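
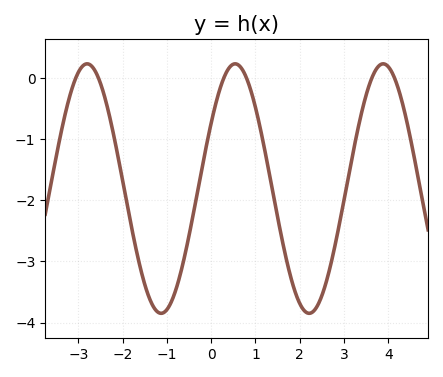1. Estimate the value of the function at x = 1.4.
-1.9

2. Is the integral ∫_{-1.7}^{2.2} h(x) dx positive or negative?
negative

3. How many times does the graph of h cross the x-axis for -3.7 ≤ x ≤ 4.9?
6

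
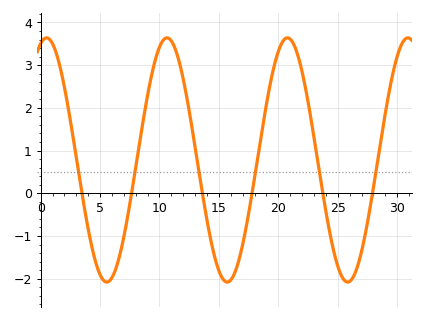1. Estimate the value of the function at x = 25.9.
-2.08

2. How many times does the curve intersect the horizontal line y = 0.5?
6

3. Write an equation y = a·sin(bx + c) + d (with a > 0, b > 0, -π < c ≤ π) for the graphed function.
y = 2.86sin(0.62x + 1.26) + 0.78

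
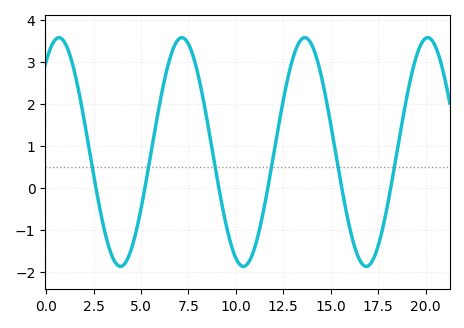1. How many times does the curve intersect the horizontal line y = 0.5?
6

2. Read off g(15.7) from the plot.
-0.278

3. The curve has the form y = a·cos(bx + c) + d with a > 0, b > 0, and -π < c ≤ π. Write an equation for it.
y = 2.72cos(0.97x - 0.66) + 0.86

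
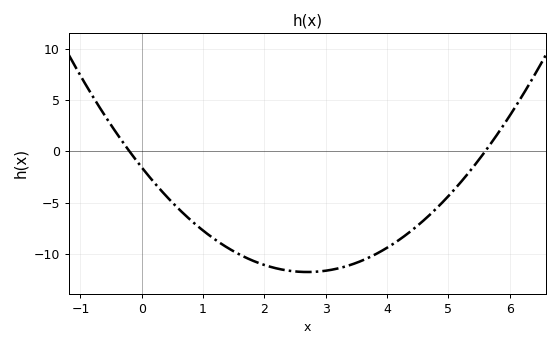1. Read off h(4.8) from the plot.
-5.6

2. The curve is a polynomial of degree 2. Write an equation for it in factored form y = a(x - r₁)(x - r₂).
y = 1.4(x + 0.2)(x - 5.6)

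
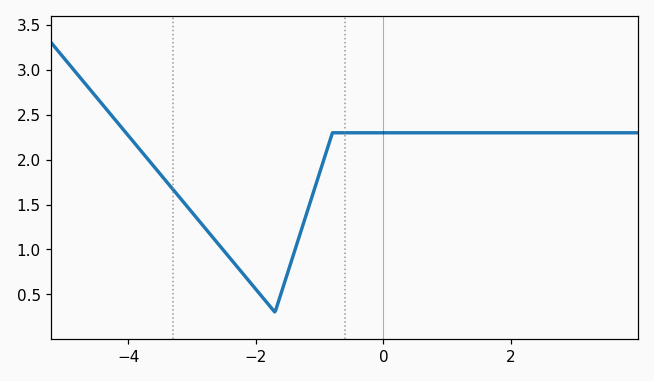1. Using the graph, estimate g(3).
2.3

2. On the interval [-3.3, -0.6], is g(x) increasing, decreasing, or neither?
neither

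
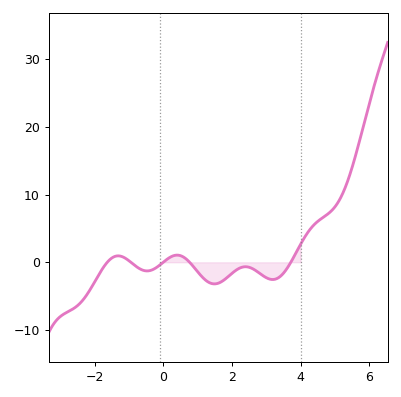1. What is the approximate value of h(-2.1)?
-4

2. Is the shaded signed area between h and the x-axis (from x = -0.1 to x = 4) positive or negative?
negative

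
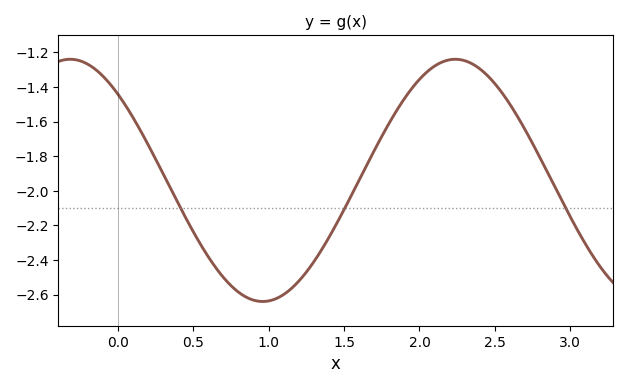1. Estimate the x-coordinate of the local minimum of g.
0.96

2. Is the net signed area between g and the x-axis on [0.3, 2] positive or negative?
negative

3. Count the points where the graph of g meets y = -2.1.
3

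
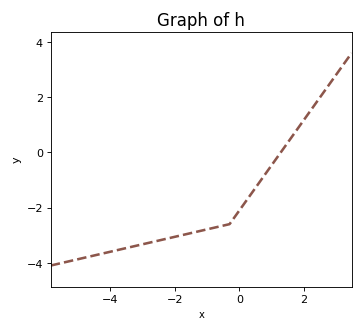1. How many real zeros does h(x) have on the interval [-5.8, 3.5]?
1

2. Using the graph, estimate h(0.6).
-1.2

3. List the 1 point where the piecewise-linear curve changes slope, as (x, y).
(-0.3, -2.6)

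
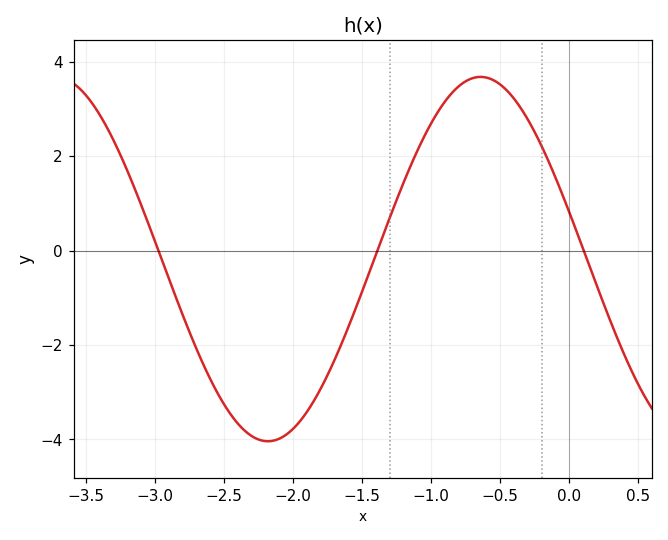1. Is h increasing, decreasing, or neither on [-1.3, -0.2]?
neither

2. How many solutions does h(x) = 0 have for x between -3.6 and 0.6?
3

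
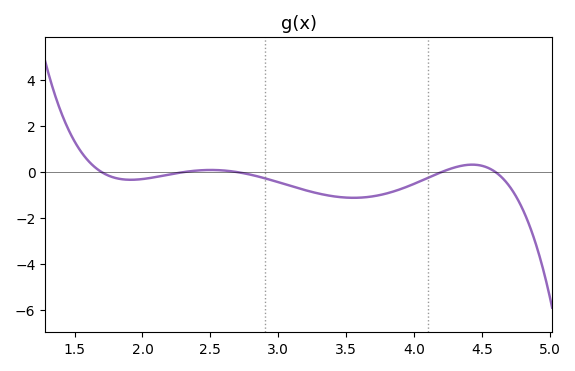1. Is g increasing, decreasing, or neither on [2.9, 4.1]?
neither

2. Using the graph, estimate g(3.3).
-0.932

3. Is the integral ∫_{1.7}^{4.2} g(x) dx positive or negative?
negative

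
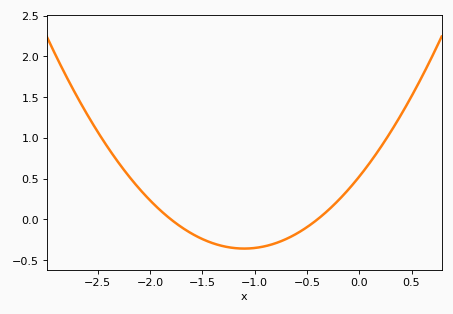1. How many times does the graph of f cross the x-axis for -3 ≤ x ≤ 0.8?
2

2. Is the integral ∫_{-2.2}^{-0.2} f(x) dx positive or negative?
negative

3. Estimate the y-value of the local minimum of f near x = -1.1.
-0.358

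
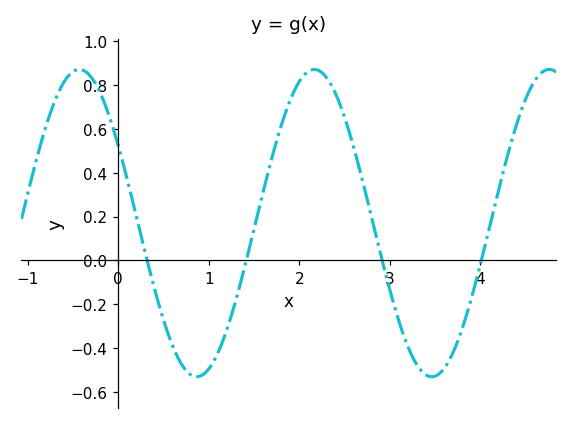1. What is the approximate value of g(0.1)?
0.368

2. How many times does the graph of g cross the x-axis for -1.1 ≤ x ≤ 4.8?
4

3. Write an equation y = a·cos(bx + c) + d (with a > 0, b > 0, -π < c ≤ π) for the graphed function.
y = 0.7cos(2.42x + 1.04) + 0.17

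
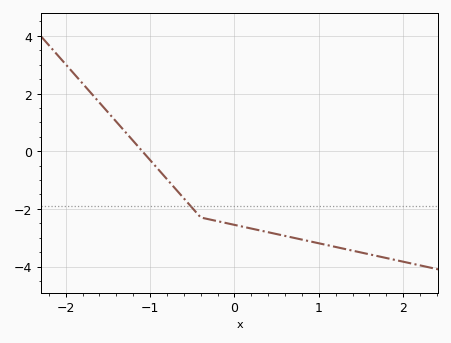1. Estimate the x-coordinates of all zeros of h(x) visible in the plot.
-1.09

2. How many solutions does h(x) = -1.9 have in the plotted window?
1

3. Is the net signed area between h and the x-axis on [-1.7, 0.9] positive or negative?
negative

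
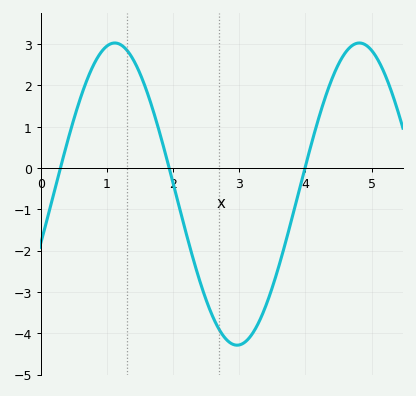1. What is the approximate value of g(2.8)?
-4.1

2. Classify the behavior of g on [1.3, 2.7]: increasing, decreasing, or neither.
decreasing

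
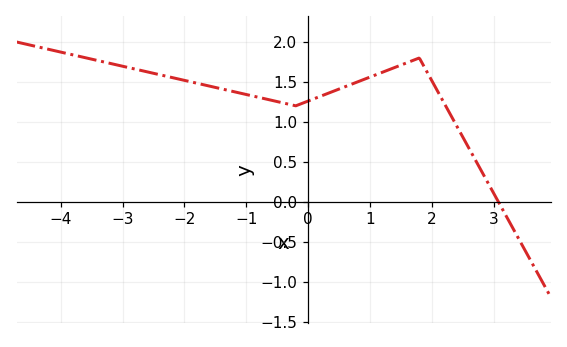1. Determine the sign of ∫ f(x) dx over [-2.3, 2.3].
positive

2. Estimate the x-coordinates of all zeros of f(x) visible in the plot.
3.08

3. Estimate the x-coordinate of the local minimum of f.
-0.199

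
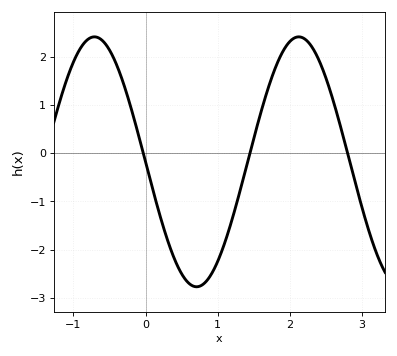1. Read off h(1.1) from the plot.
-1.8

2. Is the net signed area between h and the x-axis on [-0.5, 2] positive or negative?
negative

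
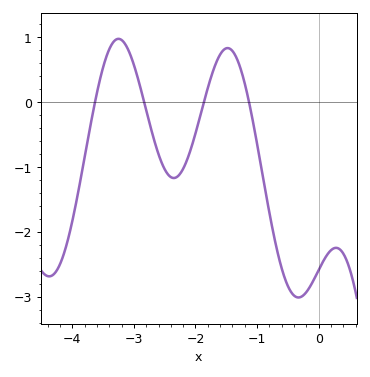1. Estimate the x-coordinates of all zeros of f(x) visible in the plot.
-3.6, -2.8, -1.9, -1.1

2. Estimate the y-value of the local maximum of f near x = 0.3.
-2.2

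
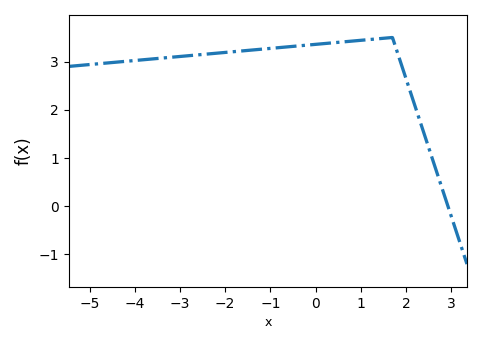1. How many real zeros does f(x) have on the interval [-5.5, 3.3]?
1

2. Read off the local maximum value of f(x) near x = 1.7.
3.5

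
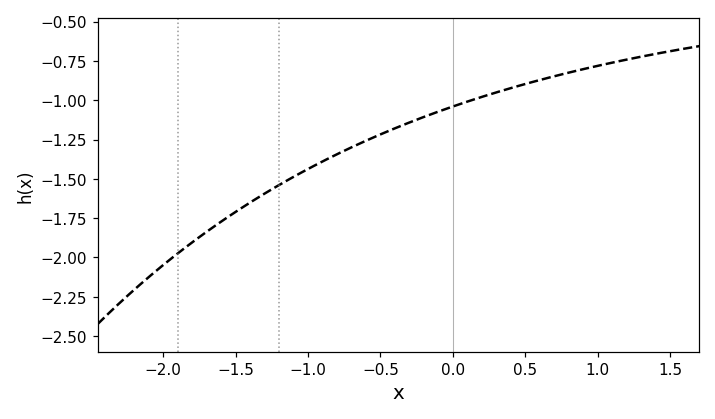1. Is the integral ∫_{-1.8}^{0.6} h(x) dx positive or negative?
negative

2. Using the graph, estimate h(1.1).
-0.75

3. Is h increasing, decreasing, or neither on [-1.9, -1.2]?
increasing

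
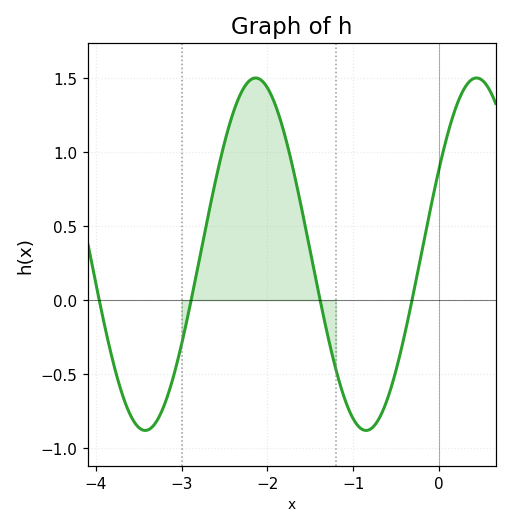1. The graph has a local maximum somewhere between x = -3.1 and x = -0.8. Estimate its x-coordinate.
-2.14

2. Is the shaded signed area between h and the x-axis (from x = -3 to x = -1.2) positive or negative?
positive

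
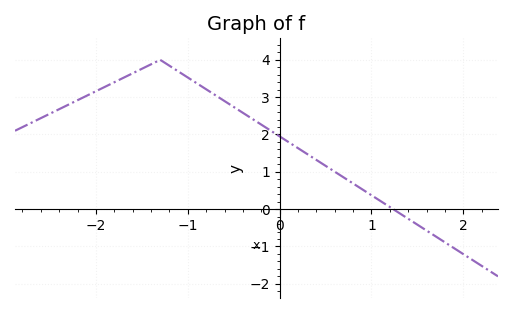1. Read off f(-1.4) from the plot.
3.88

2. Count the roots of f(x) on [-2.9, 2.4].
1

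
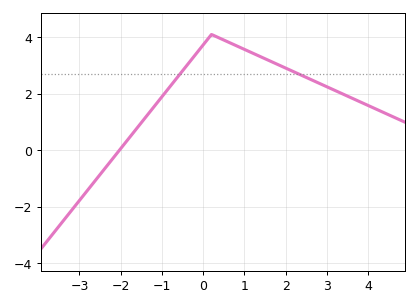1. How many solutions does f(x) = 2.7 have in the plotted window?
2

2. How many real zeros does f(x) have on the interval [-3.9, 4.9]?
1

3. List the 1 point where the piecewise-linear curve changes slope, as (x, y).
(0.2, 4.1)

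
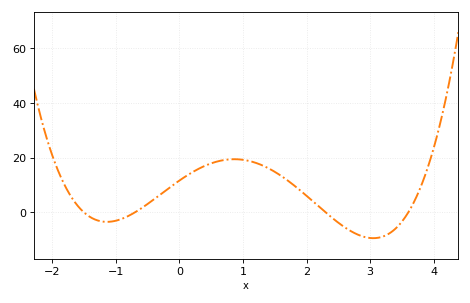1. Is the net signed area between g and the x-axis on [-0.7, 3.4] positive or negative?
positive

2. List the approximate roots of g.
-1.5, -0.7, 2.3, 3.6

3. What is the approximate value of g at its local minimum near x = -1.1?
-4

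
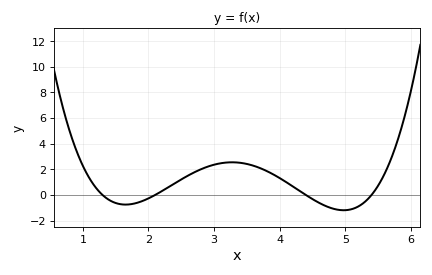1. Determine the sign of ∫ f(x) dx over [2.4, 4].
positive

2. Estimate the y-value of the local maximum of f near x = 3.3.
2.55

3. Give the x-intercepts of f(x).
1.3, 2.1, 4.4, 5.4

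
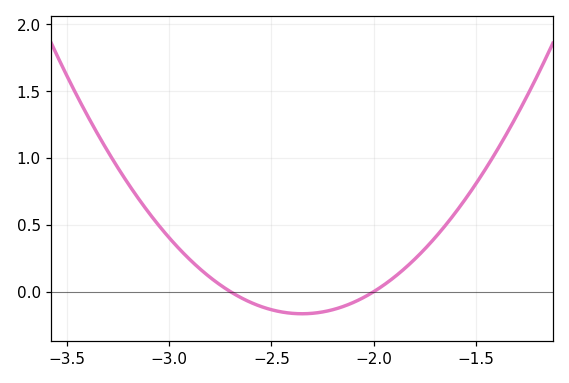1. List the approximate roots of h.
-2.7, -2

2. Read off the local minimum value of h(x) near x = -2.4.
-0.165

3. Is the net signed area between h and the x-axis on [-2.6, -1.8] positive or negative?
negative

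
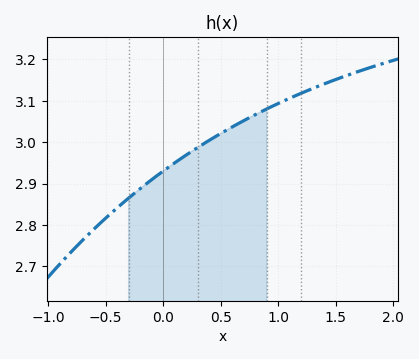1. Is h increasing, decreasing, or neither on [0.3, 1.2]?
increasing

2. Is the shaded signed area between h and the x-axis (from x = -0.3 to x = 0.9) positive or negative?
positive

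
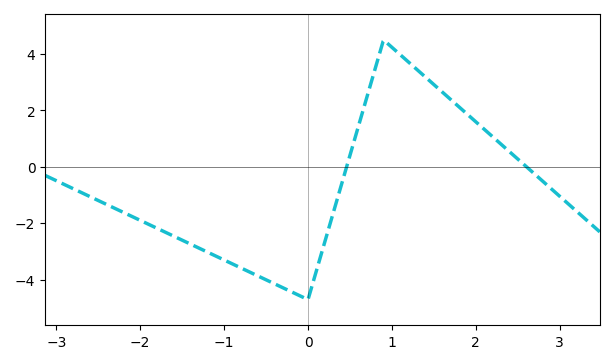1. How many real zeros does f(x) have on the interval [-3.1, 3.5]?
2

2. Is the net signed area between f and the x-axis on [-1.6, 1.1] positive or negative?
negative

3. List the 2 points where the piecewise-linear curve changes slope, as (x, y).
(0, -4.7); (0.9, 4.5)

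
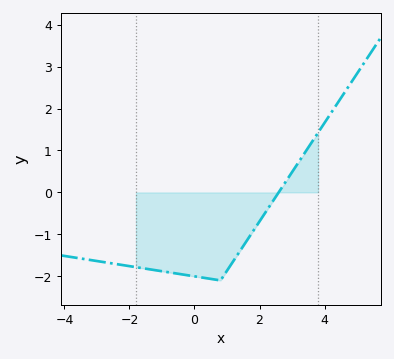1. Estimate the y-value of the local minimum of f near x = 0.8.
-2.1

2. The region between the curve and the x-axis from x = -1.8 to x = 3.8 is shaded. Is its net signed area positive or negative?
negative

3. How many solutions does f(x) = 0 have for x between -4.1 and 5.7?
1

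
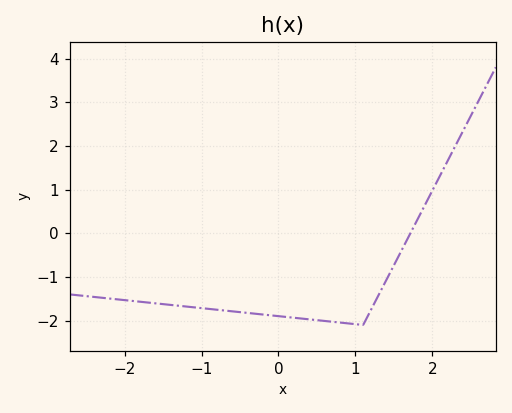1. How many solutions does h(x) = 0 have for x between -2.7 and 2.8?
1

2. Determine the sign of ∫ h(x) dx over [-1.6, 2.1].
negative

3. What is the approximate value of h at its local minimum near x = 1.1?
-2.1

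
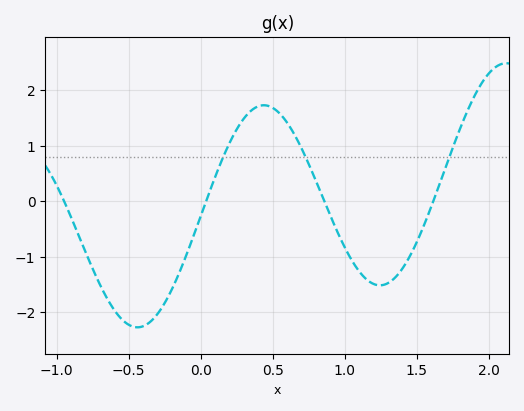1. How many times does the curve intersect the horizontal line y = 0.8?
3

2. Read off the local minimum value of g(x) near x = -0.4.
-2.3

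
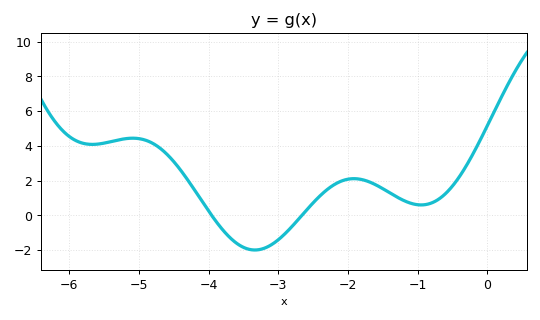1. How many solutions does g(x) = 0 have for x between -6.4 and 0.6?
2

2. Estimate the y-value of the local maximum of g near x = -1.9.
2.2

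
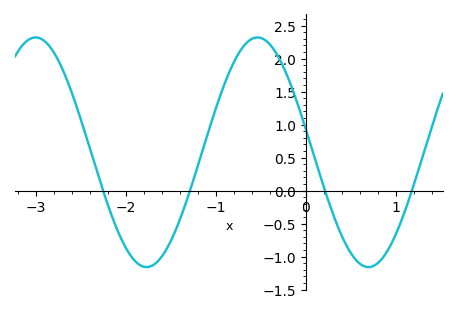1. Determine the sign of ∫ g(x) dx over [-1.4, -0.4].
positive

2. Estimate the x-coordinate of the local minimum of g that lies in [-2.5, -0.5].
-1.77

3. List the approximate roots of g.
-2.25, -1.29, 0.212, 1.18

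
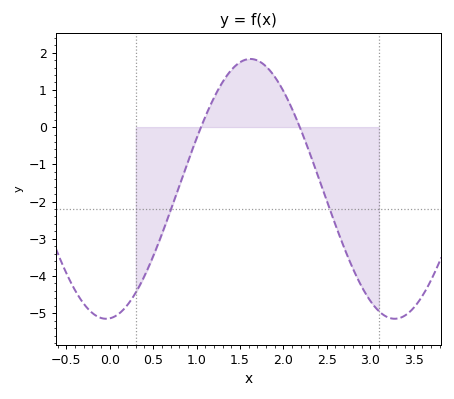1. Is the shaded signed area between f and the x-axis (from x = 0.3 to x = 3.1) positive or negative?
negative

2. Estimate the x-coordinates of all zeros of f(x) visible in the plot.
1.1, 2.2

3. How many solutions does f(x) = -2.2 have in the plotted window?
2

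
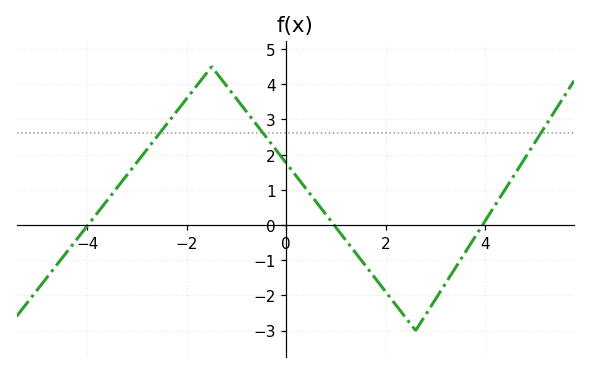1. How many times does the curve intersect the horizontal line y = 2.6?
3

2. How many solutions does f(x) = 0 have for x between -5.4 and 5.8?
3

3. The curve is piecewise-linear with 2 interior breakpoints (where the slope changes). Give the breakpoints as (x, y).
(-1.5, 4.5); (2.6, -3)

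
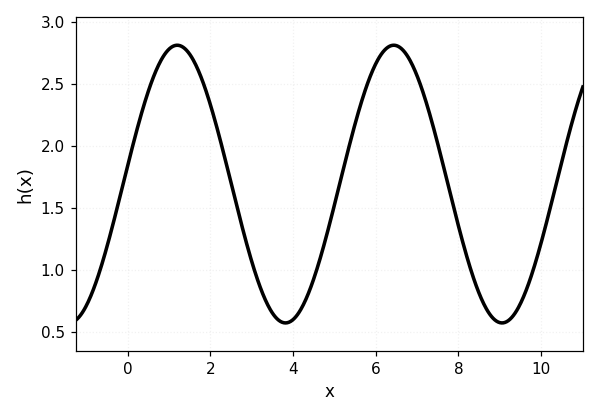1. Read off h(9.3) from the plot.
0.618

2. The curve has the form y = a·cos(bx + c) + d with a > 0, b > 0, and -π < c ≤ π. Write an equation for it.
y = 1.12cos(1.2x - 1.44) + 1.69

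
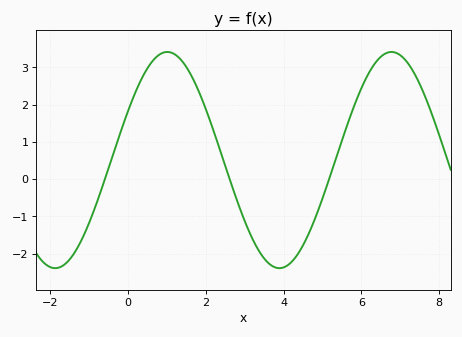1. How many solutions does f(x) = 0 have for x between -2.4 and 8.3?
3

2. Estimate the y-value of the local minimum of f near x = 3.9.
-2.4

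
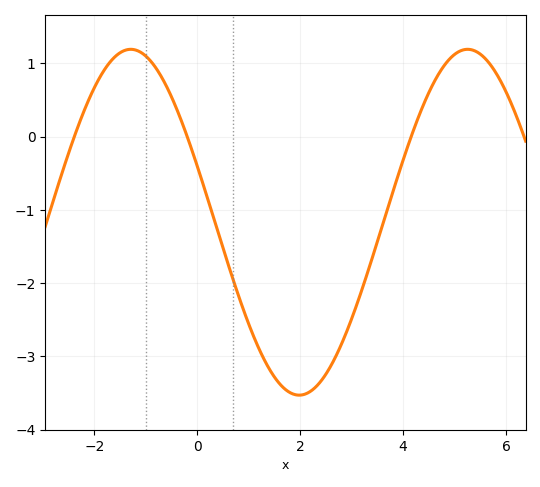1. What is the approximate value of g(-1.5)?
1.14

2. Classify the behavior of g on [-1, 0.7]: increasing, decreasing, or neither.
decreasing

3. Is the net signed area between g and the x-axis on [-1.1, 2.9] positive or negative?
negative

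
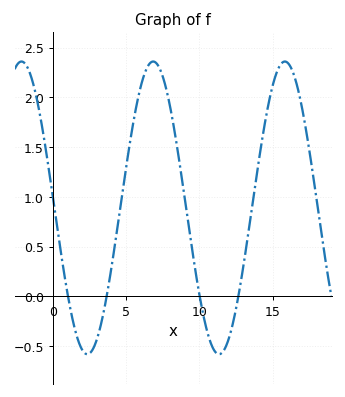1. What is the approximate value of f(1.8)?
-0.45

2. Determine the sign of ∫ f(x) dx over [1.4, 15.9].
positive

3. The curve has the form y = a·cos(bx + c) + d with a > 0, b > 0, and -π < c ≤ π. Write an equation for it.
y = 1.47cos(0.7x + 1.5) + 0.89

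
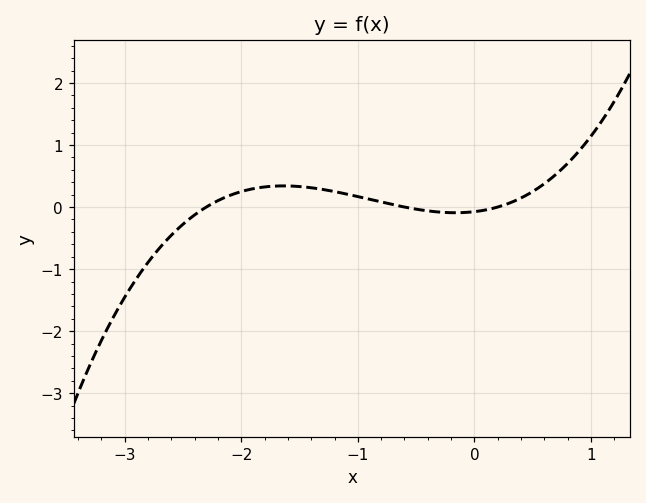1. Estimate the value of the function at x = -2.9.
-1.16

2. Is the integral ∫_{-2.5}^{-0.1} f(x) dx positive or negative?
positive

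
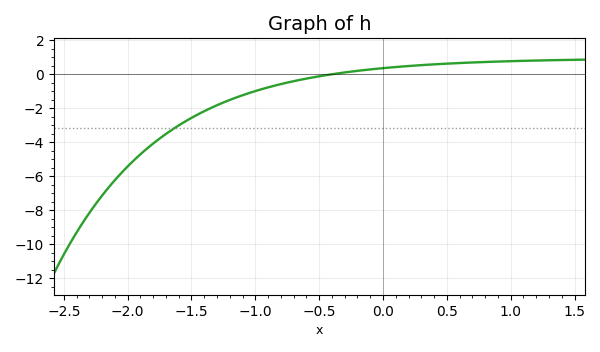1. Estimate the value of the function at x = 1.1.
0.8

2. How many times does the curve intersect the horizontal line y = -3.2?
1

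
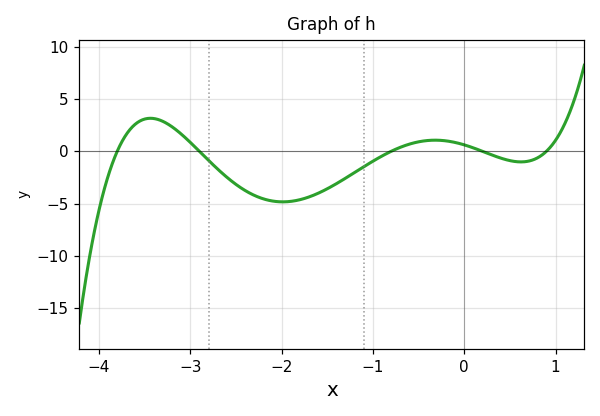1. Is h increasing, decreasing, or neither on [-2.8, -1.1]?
neither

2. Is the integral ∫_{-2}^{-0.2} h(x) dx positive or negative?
negative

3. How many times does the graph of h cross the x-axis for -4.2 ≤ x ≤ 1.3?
5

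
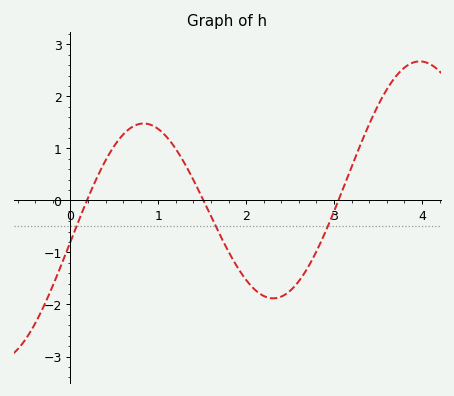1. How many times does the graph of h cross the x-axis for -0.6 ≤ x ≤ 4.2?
3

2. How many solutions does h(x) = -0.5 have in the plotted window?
3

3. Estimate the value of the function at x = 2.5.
-1.7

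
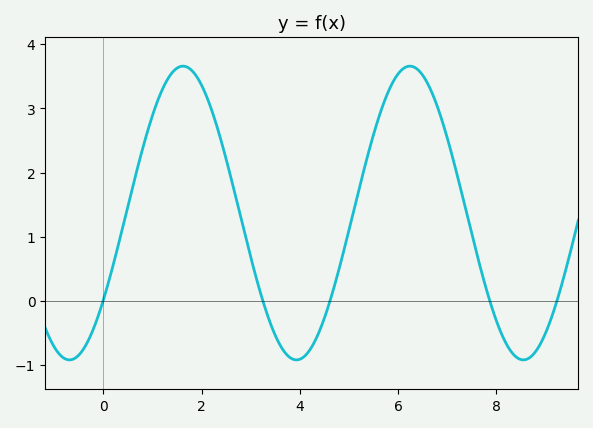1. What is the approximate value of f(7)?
2.5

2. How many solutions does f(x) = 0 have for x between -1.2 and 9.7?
5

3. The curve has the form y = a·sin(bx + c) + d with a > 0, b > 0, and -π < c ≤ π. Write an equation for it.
y = 2.29sin(1.4x - 0.63) + 1.37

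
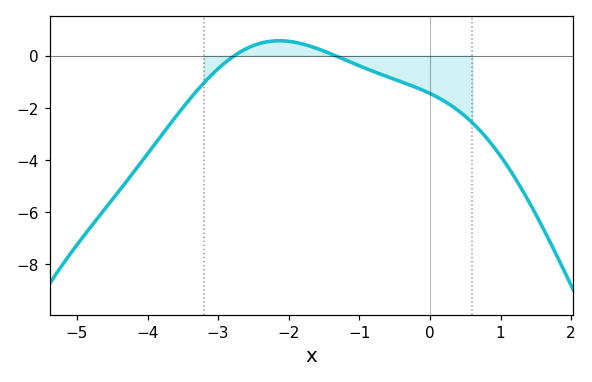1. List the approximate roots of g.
-2.77, -1.34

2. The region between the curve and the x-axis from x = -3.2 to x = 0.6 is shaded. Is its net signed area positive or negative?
negative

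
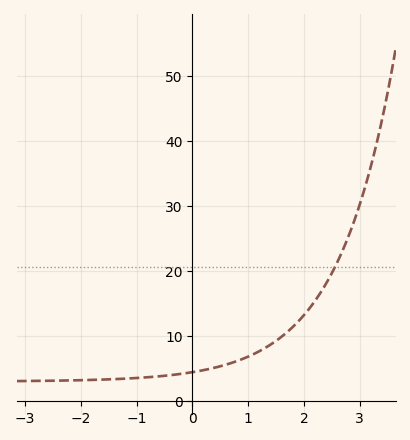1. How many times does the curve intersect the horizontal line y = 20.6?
1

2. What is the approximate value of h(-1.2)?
3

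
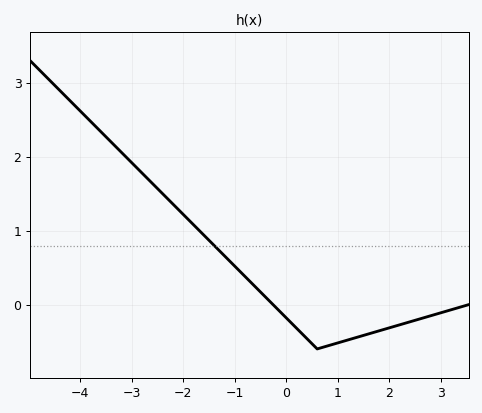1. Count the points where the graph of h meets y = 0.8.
1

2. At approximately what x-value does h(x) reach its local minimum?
0.6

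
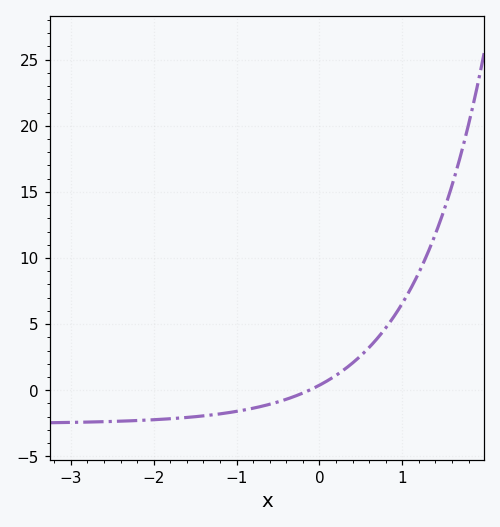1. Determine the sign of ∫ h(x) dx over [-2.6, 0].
negative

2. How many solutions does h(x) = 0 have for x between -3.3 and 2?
1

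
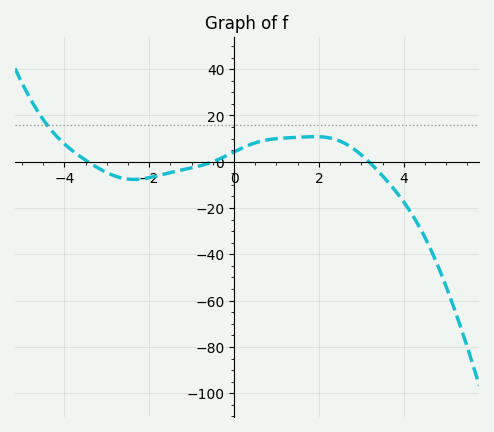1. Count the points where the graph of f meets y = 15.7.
1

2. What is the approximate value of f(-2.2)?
-8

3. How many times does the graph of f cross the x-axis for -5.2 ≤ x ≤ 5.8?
3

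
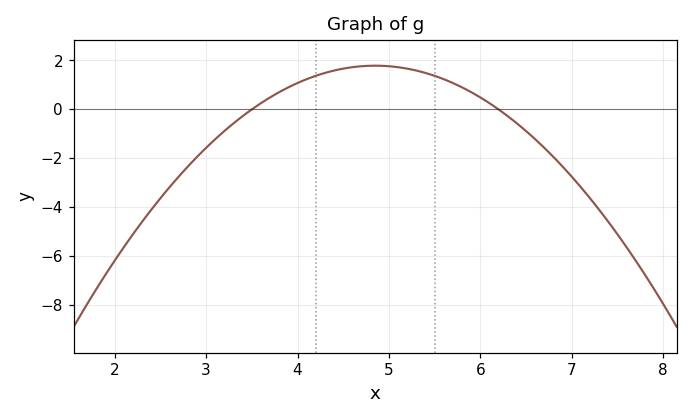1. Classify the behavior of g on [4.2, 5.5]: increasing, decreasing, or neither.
neither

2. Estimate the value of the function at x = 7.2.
-3.6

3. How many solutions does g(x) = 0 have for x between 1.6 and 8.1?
2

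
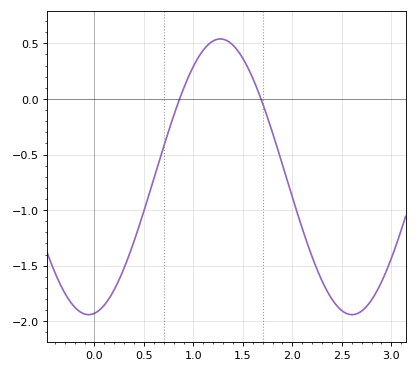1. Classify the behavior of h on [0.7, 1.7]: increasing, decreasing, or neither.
neither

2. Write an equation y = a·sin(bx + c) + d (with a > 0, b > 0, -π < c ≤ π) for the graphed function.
y = 1.24sin(2.4x - 1.4) - 0.7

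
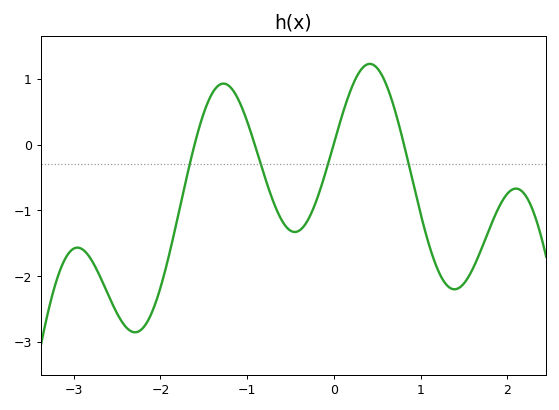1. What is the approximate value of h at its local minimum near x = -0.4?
-1.3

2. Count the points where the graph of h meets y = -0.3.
4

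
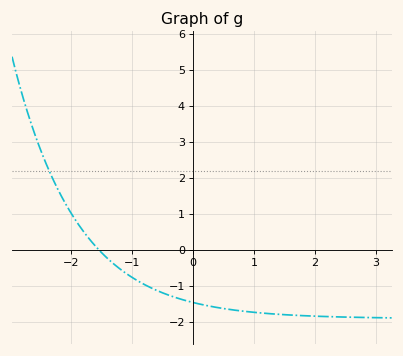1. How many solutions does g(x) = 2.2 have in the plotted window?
1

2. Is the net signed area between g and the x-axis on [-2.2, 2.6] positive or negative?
negative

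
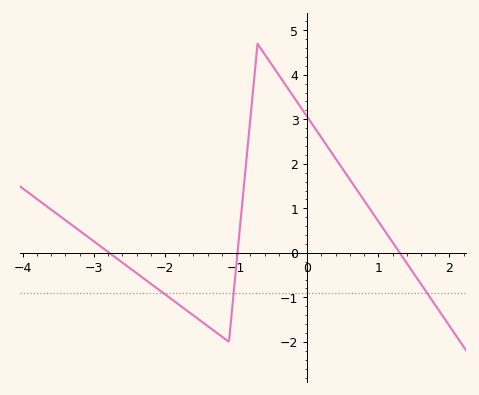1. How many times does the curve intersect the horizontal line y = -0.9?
3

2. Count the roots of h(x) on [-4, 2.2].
3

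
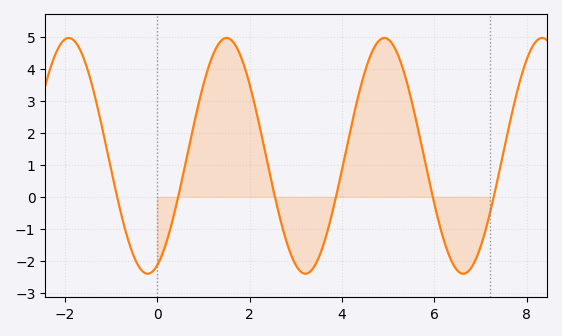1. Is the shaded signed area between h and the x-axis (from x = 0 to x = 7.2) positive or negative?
positive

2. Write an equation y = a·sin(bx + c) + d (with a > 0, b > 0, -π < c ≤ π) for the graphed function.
y = 3.68sin(1.84x - 1.19) + 1.28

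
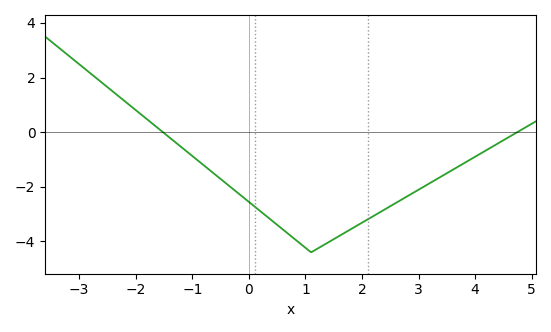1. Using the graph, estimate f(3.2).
-1.8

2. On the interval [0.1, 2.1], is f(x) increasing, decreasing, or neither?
neither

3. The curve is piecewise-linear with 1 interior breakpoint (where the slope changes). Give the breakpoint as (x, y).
(1.1, -4.4)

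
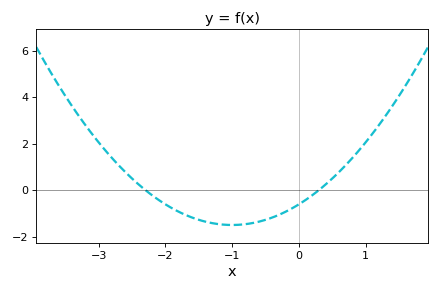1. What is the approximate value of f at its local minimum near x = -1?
-1.6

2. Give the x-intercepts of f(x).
-2.3, 0.3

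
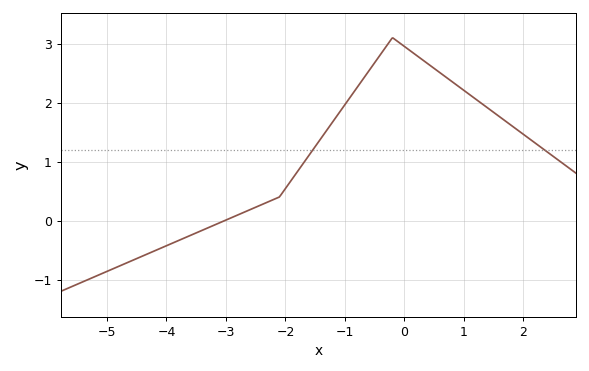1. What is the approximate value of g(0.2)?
2.8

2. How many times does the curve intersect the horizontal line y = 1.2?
2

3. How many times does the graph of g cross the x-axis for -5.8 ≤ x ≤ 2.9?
1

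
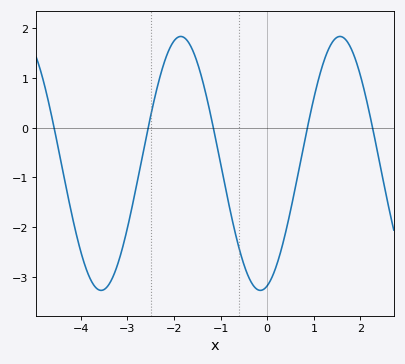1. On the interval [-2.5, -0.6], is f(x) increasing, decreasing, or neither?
neither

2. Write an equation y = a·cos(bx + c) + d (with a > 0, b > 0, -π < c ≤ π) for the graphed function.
y = 2.55cos(1.84x - 2.87) - 0.72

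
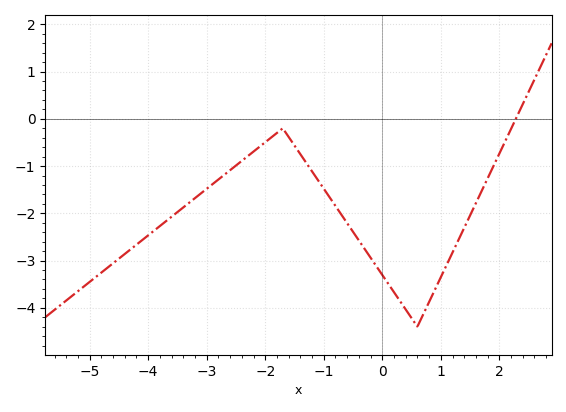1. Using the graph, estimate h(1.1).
-3.09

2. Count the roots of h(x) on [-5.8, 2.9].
1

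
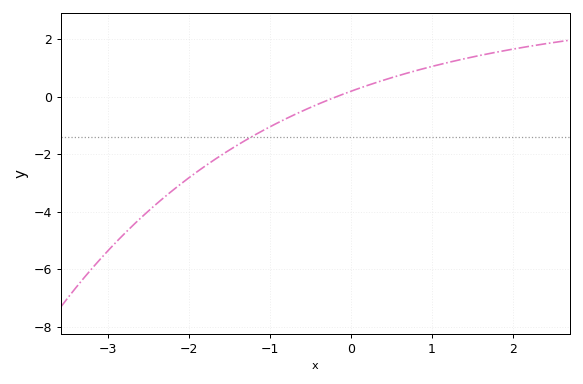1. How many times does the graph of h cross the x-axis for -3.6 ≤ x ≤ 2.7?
1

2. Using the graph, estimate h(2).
1.66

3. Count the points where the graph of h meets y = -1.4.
1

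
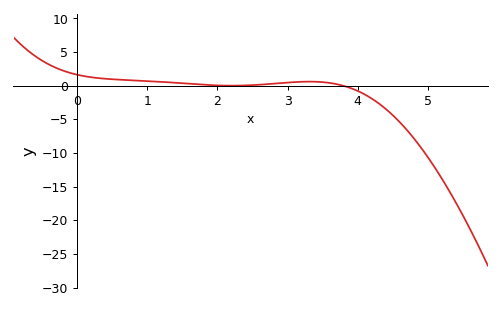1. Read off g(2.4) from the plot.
0.022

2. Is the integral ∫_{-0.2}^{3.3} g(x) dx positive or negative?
positive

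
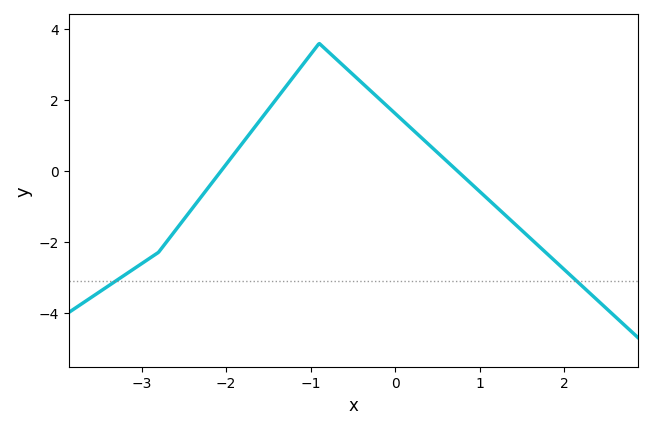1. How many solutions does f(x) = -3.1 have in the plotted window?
2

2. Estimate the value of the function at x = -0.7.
3.16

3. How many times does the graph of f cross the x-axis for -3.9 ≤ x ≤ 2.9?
2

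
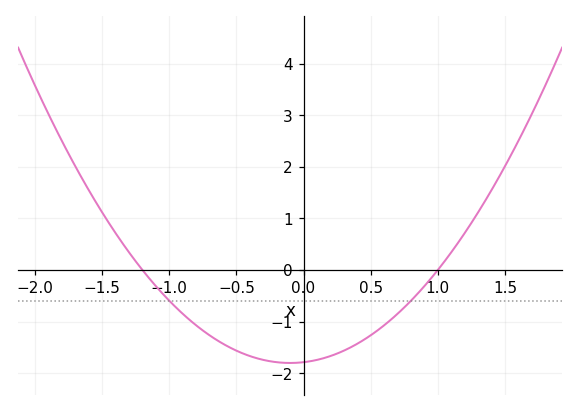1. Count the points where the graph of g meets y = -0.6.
2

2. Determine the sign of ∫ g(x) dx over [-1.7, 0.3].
negative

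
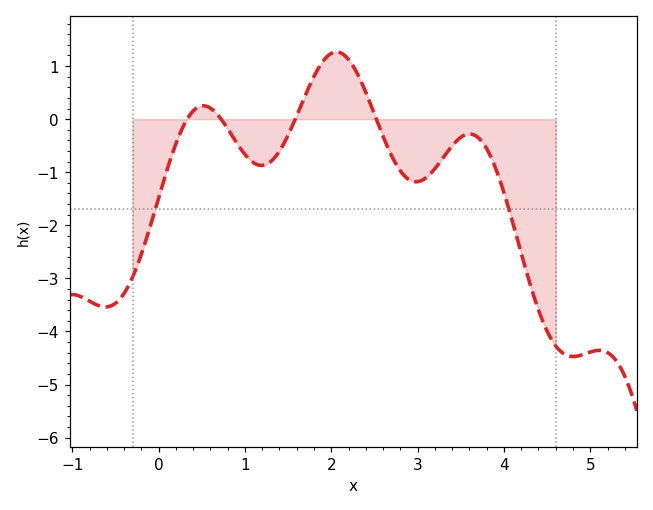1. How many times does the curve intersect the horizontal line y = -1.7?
2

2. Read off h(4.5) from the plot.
-4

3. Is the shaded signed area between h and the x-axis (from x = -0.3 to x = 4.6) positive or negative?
negative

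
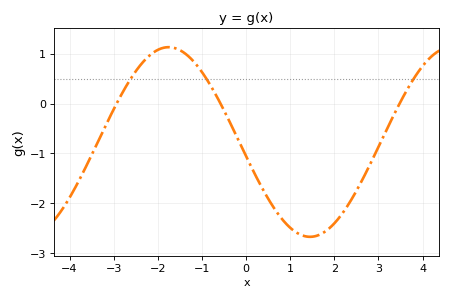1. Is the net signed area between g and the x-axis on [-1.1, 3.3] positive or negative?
negative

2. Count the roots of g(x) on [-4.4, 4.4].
3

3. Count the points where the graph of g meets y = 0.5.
3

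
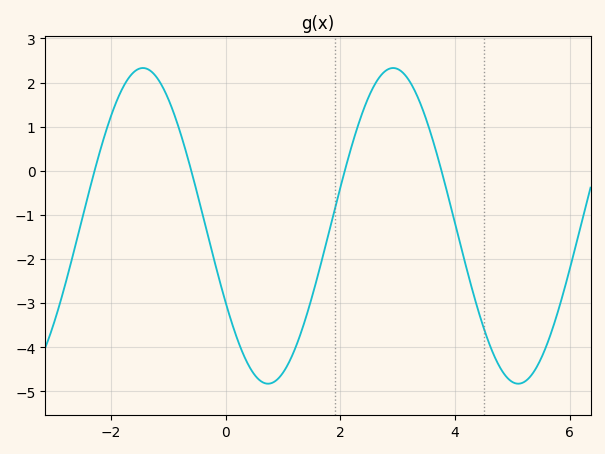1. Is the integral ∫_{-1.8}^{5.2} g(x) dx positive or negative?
negative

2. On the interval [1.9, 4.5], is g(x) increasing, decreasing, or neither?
neither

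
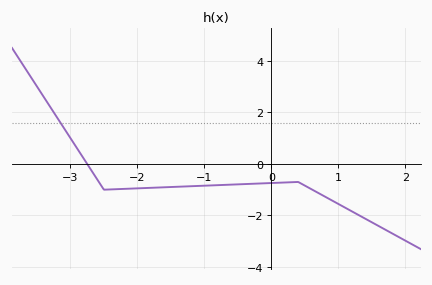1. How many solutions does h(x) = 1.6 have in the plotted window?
1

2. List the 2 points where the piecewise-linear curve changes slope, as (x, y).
(-2.5, -1); (0.4, -0.7)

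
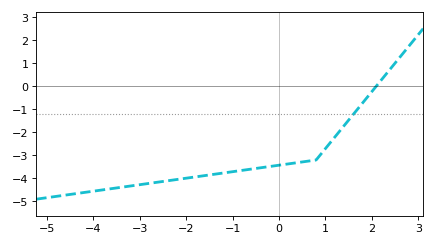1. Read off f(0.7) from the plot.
-3.2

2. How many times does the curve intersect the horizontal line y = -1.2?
1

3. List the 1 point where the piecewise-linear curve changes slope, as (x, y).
(0.8, -3.2)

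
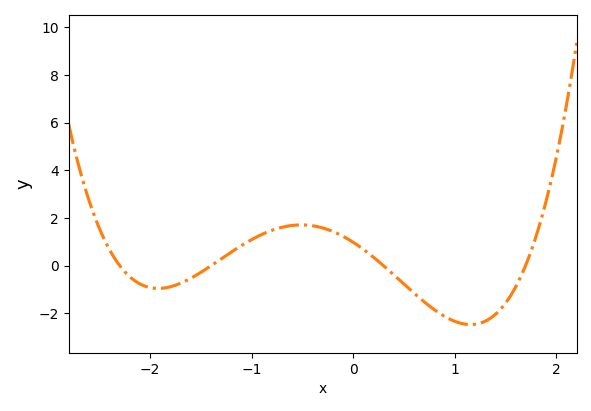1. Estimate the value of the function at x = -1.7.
-0.8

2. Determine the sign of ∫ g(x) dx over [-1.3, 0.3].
positive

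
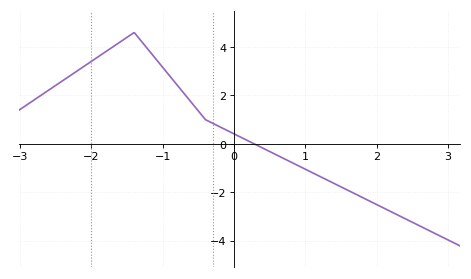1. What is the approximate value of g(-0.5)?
1.36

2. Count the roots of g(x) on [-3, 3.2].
1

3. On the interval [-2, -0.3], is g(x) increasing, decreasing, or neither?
neither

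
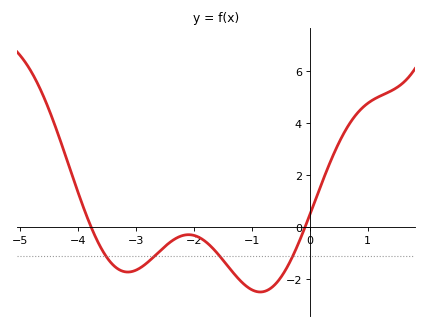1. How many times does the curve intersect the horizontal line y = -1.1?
4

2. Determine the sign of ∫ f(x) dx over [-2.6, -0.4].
negative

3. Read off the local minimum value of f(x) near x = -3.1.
-1.73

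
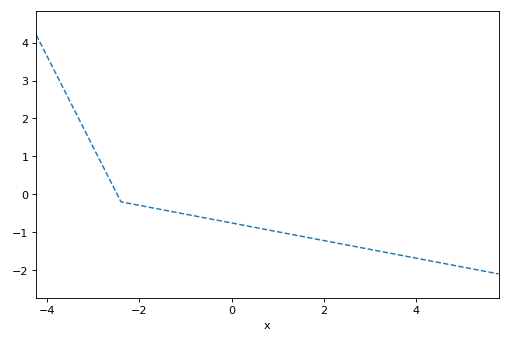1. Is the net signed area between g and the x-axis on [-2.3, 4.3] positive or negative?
negative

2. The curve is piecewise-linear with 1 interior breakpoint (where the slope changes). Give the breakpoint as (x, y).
(-2.4, -0.2)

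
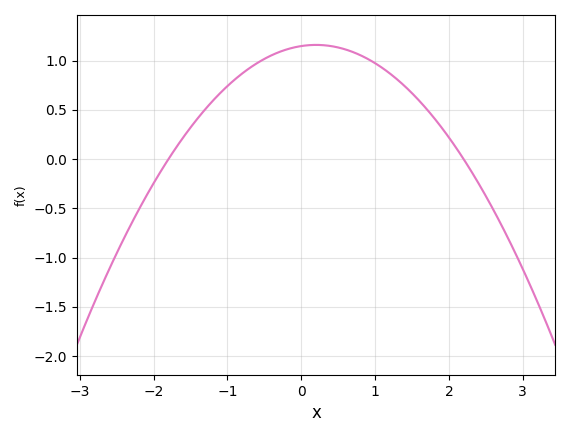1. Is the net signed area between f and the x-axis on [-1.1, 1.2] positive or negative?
positive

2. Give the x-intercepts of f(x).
-1.8, 2.2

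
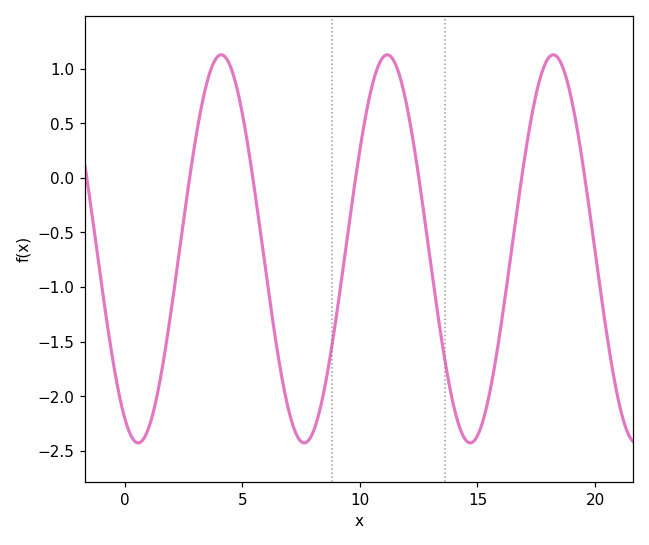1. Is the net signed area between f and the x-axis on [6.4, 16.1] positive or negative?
negative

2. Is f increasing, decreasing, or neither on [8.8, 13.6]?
neither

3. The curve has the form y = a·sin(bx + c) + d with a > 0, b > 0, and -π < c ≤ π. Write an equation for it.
y = 1.78sin(0.89x - 2.1) - 0.65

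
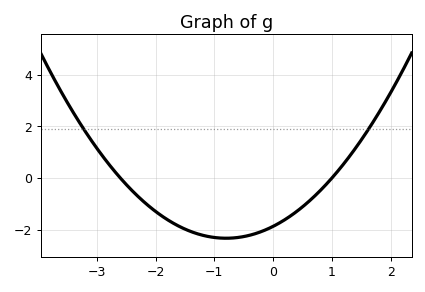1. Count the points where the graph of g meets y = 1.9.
2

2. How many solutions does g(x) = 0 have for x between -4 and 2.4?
2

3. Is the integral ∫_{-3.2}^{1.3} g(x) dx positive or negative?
negative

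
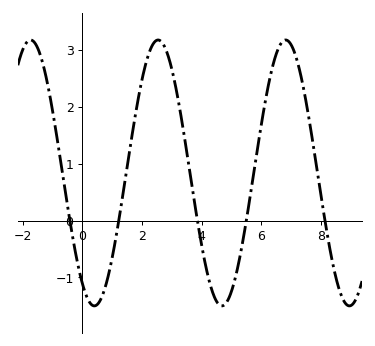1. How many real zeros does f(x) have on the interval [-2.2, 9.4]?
5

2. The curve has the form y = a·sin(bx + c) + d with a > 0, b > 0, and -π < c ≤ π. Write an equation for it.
y = 2.34sin(1.5x - 2.2) + 0.84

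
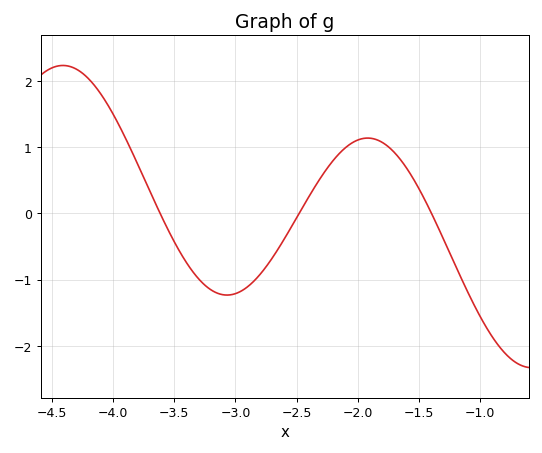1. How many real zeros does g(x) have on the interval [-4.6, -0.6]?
3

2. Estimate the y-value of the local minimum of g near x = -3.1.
-1.23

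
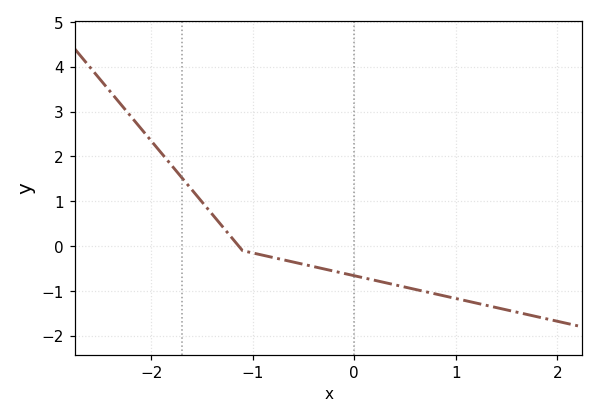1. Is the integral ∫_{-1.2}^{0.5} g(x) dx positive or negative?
negative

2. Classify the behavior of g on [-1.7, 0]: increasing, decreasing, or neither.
decreasing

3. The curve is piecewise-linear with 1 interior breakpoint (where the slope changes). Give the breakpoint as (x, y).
(-1.1, -0.1)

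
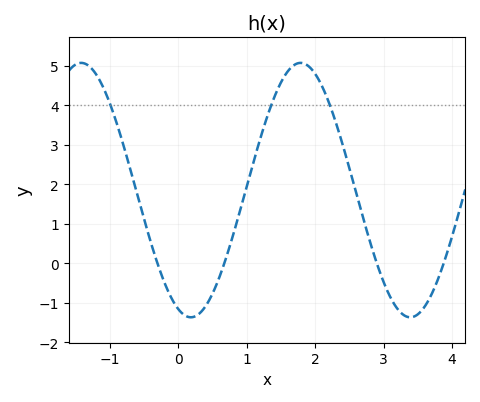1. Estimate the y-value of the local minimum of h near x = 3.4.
-1.37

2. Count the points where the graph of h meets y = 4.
3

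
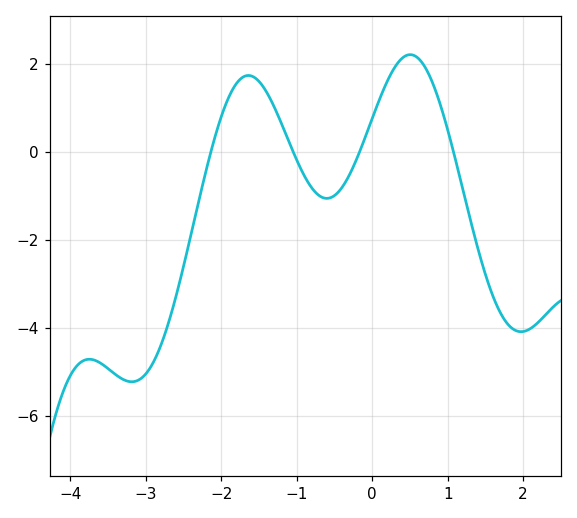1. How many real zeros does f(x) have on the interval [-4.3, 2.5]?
4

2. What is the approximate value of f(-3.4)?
-5.06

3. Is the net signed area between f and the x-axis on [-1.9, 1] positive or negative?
positive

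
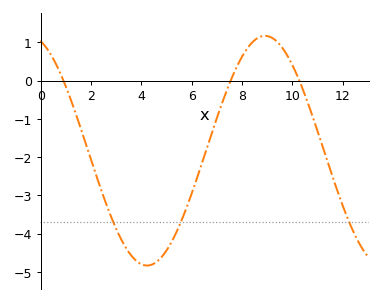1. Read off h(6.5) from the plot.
-2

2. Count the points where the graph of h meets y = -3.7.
3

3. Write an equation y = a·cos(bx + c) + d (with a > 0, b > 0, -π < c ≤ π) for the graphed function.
y = 3cos(0.67x + 0.31) - 1.83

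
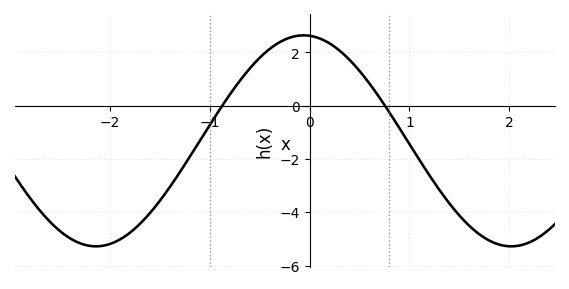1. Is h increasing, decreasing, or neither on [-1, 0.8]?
neither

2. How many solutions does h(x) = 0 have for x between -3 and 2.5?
2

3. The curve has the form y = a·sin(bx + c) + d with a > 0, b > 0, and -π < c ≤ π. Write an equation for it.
y = 3.96sin(1.51x + 1.66) - 1.32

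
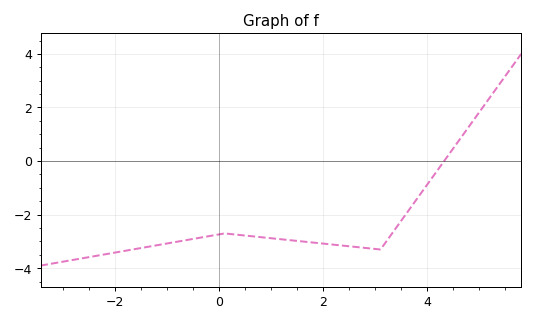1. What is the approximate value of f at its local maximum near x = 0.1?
-2.7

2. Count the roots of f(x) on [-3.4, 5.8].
1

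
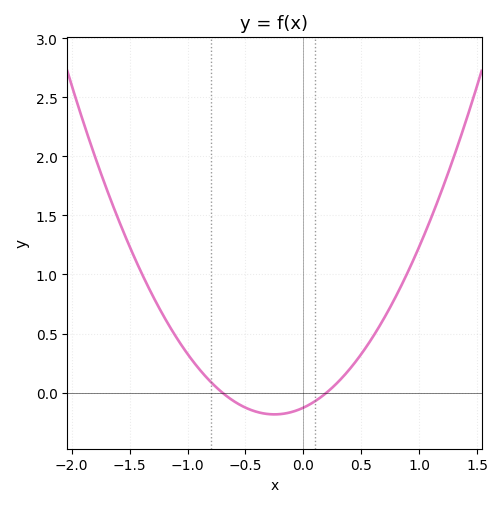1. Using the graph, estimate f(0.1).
-0.05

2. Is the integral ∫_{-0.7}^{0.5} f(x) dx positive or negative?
negative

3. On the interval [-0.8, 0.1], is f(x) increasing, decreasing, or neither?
neither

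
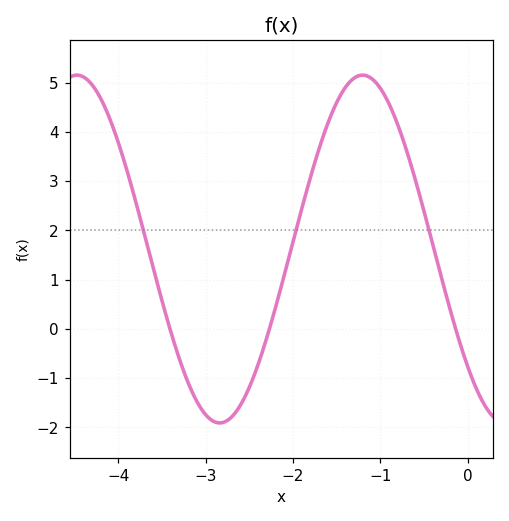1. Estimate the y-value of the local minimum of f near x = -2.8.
-1.91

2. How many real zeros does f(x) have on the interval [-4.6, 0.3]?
3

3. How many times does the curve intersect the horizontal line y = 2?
3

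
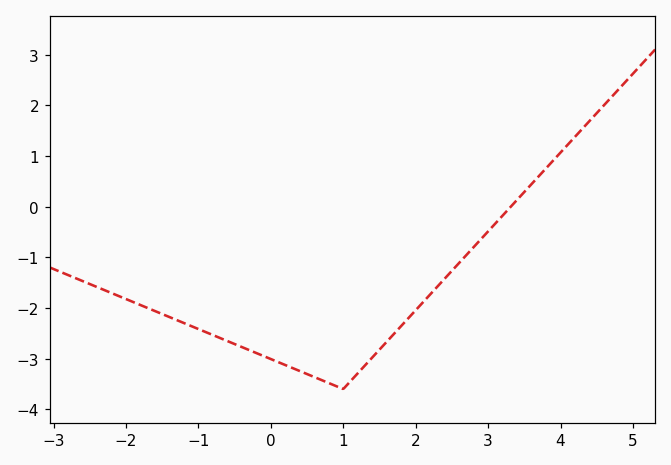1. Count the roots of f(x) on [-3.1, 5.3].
1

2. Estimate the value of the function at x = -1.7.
-2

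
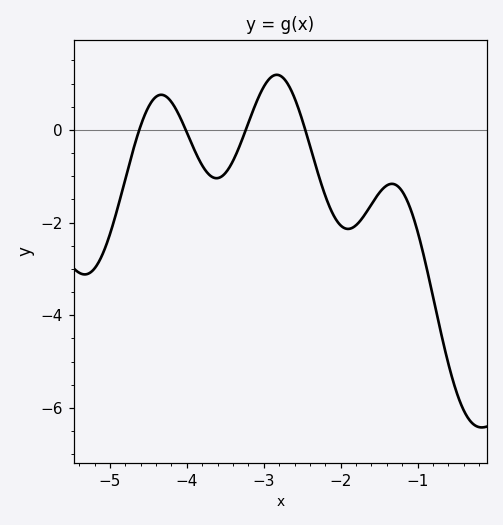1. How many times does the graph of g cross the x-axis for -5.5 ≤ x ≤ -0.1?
4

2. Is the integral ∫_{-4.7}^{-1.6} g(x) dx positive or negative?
negative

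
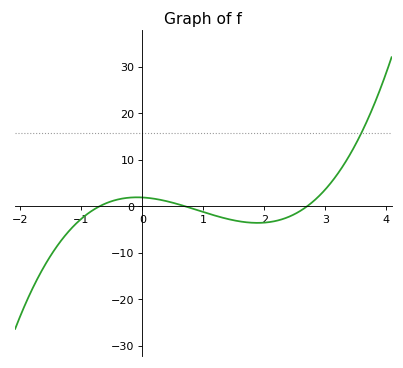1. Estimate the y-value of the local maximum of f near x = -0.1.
1.92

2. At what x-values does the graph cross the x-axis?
-0.7, 0.7, 2.7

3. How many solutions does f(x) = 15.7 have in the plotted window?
1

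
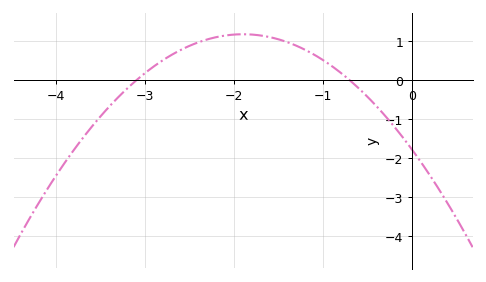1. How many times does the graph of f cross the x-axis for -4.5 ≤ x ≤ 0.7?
2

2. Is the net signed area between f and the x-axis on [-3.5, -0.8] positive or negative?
positive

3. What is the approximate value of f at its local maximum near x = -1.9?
1.18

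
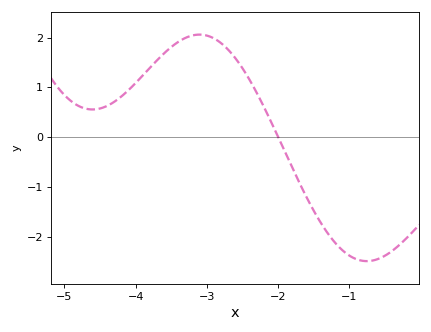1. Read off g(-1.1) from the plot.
-2.3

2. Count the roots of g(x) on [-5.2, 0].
1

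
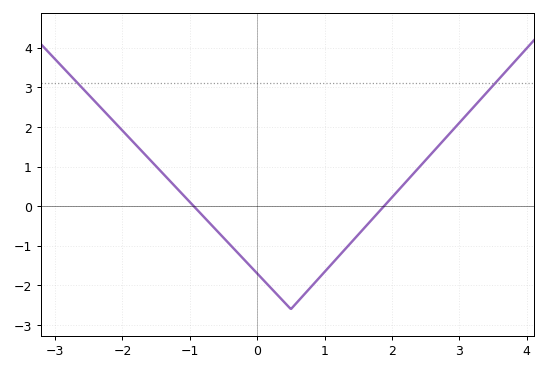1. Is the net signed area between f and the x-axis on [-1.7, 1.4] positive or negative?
negative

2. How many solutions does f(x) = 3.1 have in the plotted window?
2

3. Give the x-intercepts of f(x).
-0.942, 1.88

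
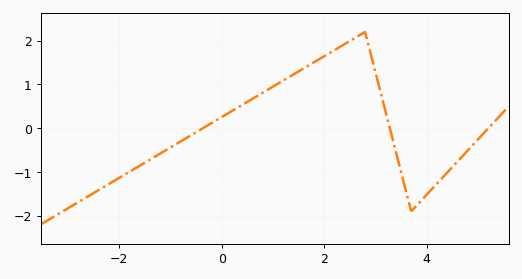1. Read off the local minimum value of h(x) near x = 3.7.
-1.9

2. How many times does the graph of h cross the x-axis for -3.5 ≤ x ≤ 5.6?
3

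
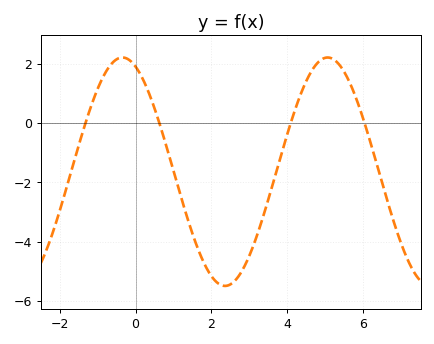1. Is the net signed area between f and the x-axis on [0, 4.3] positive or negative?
negative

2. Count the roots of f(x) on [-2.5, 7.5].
4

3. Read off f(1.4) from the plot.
-3.33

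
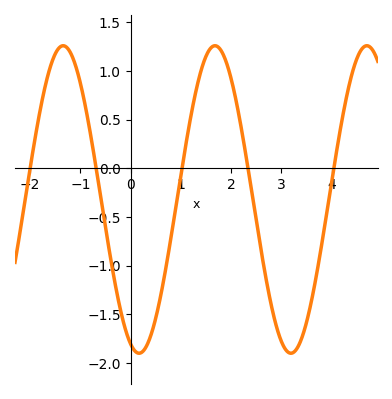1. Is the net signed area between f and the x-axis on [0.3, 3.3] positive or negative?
negative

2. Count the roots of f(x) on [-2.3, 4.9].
5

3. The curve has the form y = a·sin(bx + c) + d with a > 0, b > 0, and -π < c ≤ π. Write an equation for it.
y = 1.58sin(2.1x - 1.9) - 0.32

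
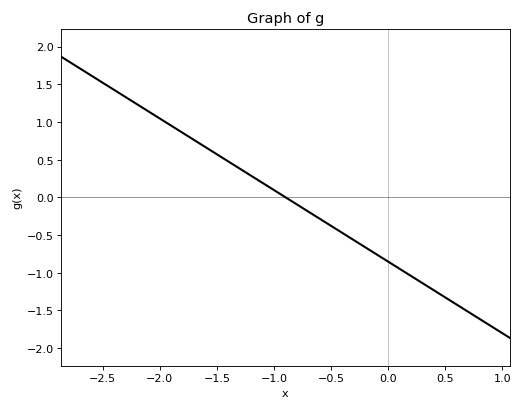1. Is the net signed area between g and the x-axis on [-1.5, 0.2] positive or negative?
negative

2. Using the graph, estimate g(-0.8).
-0.095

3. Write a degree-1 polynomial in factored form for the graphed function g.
y = -0.95(x + 0.9)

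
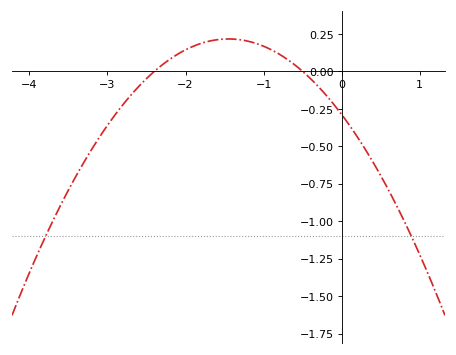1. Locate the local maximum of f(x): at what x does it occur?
-1.45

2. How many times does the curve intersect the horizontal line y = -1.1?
2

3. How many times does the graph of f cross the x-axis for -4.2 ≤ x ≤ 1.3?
2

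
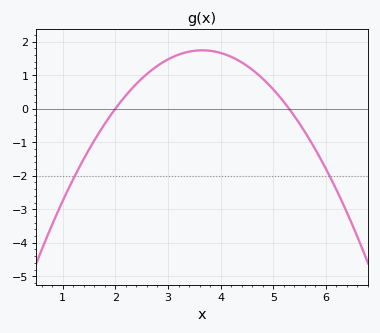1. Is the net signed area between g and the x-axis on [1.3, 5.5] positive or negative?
positive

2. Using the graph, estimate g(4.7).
1.04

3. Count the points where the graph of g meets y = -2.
2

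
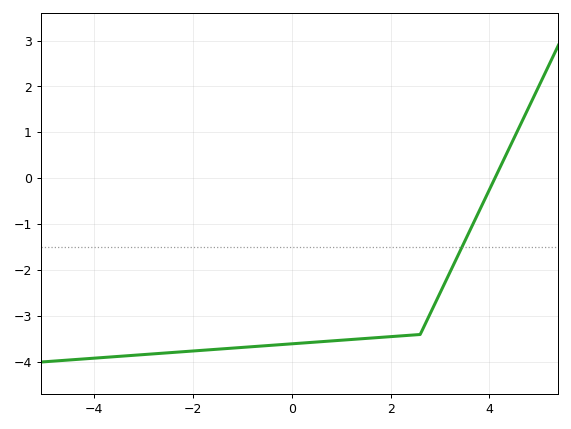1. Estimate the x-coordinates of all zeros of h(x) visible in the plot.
4.11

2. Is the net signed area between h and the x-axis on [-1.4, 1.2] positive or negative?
negative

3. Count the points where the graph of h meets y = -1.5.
1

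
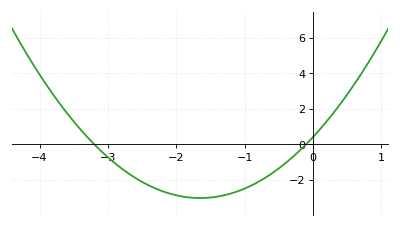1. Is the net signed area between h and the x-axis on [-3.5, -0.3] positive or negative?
negative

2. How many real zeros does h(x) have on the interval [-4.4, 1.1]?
2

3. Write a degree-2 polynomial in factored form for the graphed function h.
y = 1.26(x + 3.2)(x + 0.1)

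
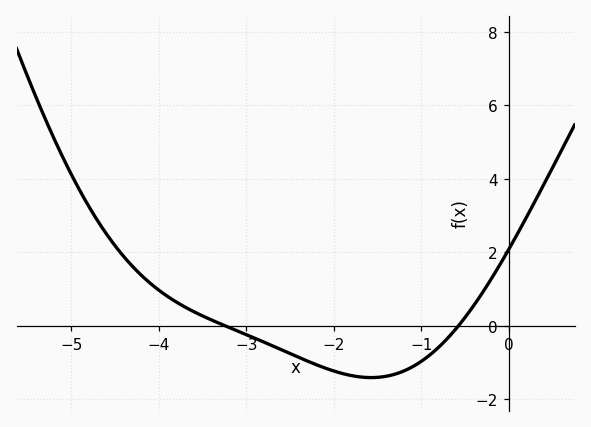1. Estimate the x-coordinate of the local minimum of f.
-1.6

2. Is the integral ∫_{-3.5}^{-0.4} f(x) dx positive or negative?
negative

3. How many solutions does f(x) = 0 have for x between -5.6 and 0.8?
2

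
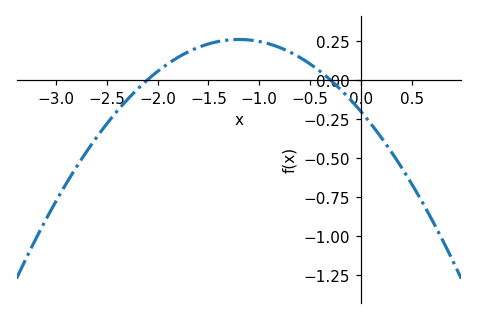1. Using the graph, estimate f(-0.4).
0.06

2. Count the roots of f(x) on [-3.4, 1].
2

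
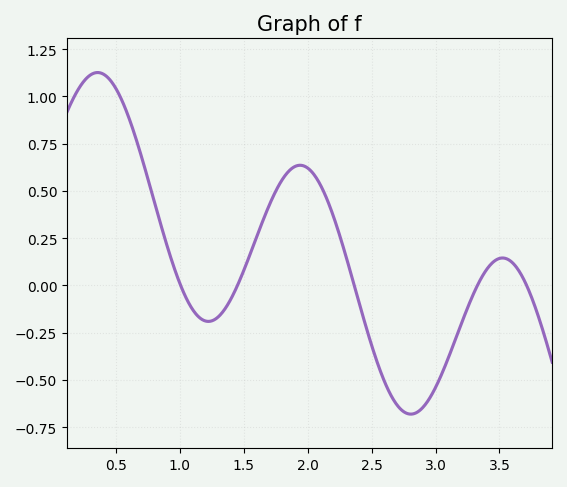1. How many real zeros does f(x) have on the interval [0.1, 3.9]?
5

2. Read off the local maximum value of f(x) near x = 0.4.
1.13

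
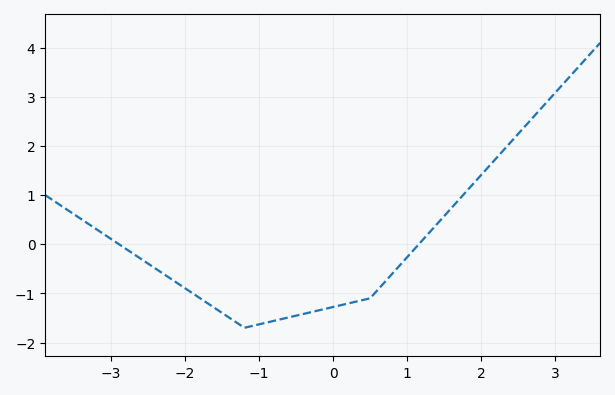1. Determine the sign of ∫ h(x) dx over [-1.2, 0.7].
negative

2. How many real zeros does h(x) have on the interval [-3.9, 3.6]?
2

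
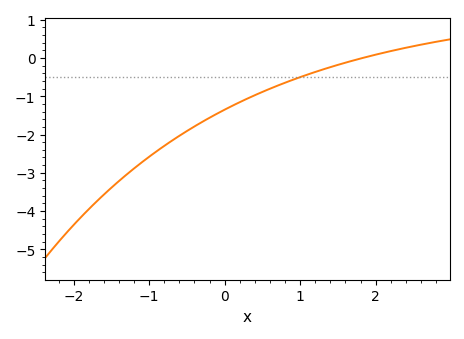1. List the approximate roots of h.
1.8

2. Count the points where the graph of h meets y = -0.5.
1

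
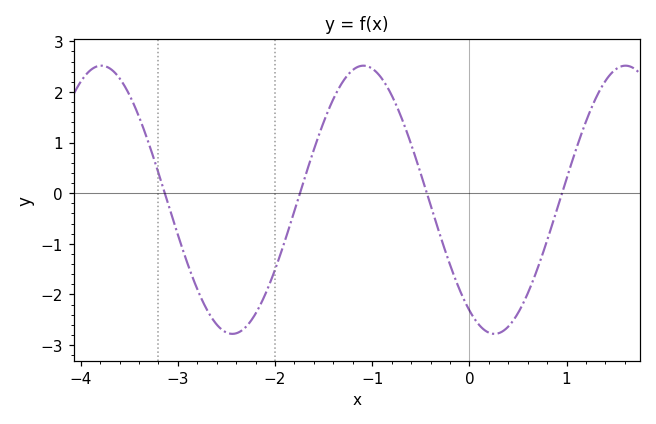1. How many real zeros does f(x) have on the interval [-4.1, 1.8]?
4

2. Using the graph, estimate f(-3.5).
1.95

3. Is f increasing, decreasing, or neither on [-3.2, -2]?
neither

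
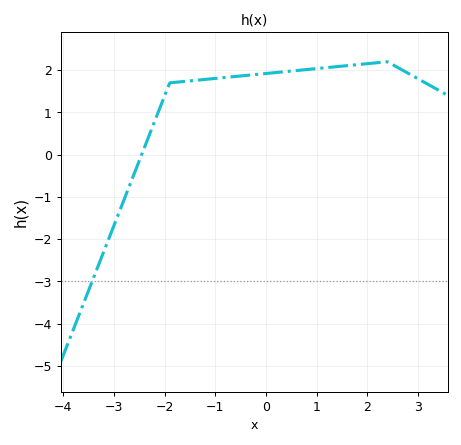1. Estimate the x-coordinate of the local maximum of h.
2.4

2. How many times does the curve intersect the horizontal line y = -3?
1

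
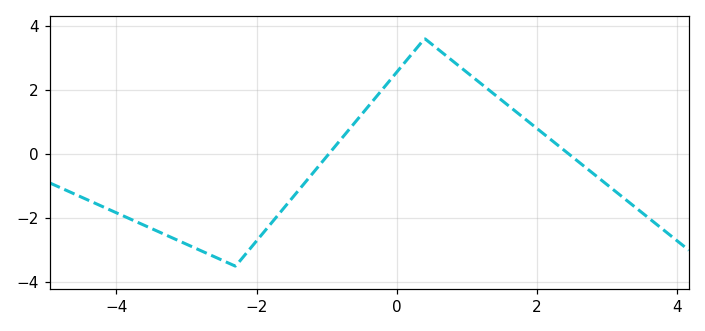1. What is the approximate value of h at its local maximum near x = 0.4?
3.6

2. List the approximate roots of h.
-1, 2.4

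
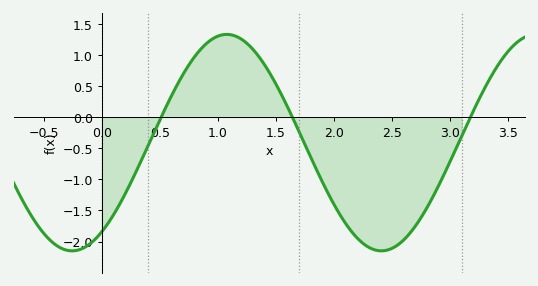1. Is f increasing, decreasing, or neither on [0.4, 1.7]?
neither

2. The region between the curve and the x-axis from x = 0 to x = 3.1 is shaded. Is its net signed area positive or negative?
negative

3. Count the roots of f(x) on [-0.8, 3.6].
3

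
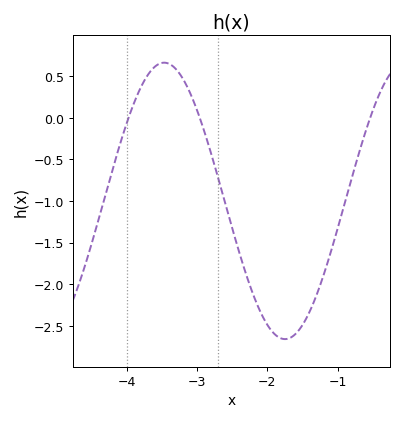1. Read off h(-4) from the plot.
-0.05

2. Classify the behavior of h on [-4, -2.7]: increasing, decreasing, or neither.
neither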